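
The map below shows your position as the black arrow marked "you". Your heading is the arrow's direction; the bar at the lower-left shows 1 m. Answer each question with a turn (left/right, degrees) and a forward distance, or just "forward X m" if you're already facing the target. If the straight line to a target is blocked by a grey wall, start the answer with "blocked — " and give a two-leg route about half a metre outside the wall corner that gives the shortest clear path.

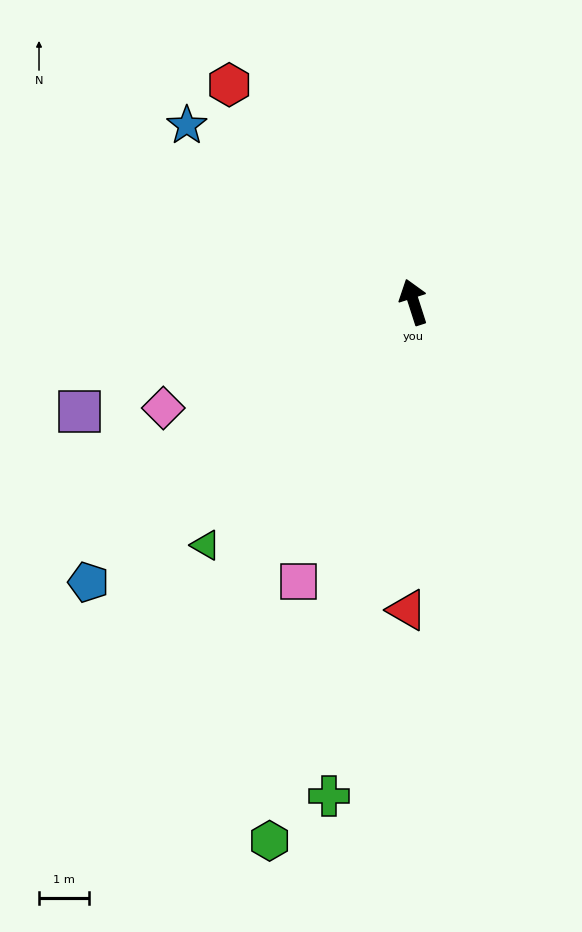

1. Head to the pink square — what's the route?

turn left 140°, forward 6.0 m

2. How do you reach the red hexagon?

turn left 23°, forward 5.7 m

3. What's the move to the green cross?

turn left 152°, forward 10.0 m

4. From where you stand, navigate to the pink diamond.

turn left 95°, forward 5.4 m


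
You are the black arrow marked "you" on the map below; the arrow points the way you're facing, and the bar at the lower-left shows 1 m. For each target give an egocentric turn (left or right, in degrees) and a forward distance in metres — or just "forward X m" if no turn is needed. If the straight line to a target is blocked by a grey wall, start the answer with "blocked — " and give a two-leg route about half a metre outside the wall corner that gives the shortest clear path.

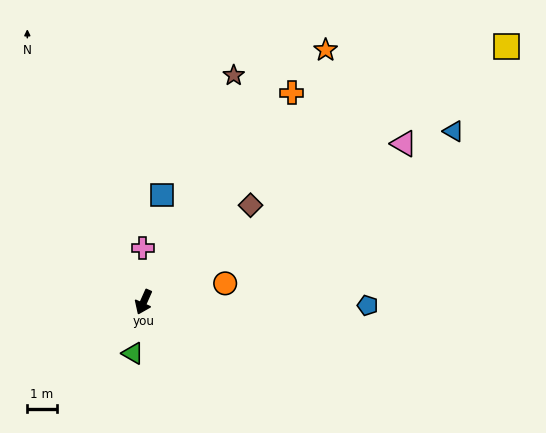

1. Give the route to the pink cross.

turn right 155°, forward 1.8 m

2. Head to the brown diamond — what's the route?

turn left 156°, forward 4.9 m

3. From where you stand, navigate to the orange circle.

turn left 127°, forward 2.8 m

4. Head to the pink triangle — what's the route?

turn left 145°, forward 10.3 m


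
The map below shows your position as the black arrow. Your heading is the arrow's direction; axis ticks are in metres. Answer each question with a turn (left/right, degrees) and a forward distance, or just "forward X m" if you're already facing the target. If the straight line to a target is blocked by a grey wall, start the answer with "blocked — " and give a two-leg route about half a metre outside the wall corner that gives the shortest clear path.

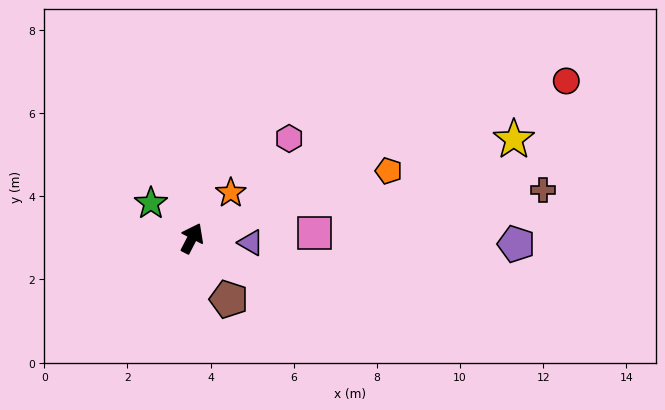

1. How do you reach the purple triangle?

turn right 67°, forward 1.4 m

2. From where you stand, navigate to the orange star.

turn right 13°, forward 1.4 m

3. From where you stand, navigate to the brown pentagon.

turn right 122°, forward 1.7 m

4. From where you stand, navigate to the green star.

turn left 77°, forward 1.3 m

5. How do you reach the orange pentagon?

turn right 44°, forward 5.0 m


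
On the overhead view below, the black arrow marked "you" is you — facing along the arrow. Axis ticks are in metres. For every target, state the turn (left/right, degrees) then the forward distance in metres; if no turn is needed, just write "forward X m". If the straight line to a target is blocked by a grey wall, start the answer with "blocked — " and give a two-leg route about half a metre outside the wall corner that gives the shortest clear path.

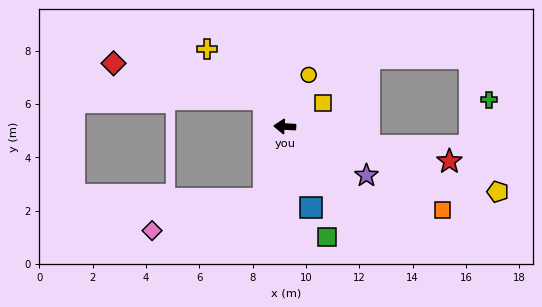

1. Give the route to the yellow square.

turn right 145°, forward 1.7 m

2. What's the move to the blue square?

turn left 111°, forward 3.2 m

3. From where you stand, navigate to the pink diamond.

blocked — turn left 77°, forward 2.8 m, then turn right 58°, forward 4.4 m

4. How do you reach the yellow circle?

turn right 112°, forward 2.1 m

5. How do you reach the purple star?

turn left 152°, forward 3.6 m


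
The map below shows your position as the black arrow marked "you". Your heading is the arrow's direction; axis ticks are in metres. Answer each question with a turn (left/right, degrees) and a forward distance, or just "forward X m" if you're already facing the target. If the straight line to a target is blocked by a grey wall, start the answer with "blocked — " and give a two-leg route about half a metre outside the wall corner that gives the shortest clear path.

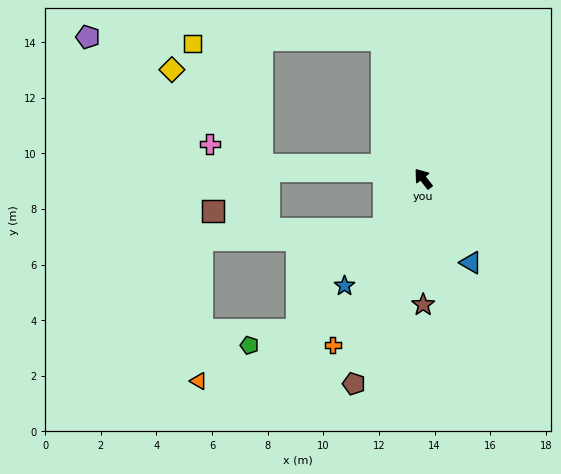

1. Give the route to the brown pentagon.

turn left 123°, forward 7.8 m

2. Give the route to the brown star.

turn left 142°, forward 4.5 m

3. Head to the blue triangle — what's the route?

turn left 172°, forward 3.5 m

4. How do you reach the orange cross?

turn left 113°, forward 6.8 m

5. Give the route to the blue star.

turn left 106°, forward 4.8 m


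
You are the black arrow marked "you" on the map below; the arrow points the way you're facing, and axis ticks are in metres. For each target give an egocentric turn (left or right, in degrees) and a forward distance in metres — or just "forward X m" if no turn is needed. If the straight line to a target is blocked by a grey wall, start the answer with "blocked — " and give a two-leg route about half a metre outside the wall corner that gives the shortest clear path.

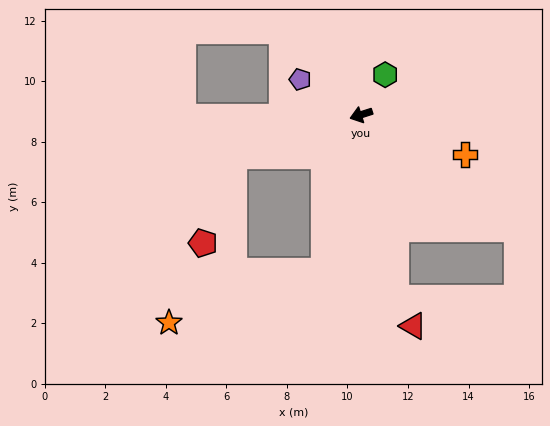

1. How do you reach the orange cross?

turn left 141°, forward 3.7 m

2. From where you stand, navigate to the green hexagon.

turn right 139°, forward 1.5 m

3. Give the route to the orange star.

blocked — turn left 59°, forward 5.3 m, then turn right 58°, forward 5.4 m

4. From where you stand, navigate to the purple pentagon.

turn right 48°, forward 2.3 m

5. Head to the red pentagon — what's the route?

blocked — forward 4.4 m, then turn left 52°, forward 3.1 m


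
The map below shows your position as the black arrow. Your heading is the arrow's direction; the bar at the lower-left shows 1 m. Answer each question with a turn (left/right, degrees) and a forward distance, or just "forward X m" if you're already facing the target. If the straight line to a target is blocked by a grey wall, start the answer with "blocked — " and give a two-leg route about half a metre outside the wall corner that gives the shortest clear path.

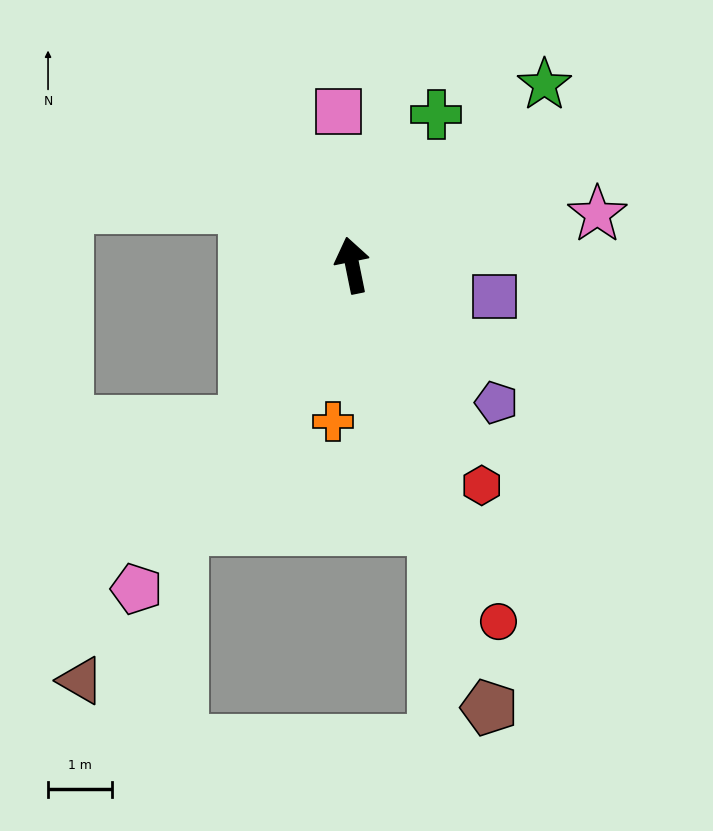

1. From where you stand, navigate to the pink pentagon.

turn left 135°, forward 6.1 m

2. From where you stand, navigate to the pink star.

turn right 90°, forward 3.9 m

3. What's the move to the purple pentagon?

turn right 145°, forward 3.1 m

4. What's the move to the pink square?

turn right 6°, forward 2.4 m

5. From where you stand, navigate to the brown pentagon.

turn right 174°, forward 7.3 m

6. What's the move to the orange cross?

turn left 161°, forward 2.5 m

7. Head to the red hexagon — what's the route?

turn right 161°, forward 4.0 m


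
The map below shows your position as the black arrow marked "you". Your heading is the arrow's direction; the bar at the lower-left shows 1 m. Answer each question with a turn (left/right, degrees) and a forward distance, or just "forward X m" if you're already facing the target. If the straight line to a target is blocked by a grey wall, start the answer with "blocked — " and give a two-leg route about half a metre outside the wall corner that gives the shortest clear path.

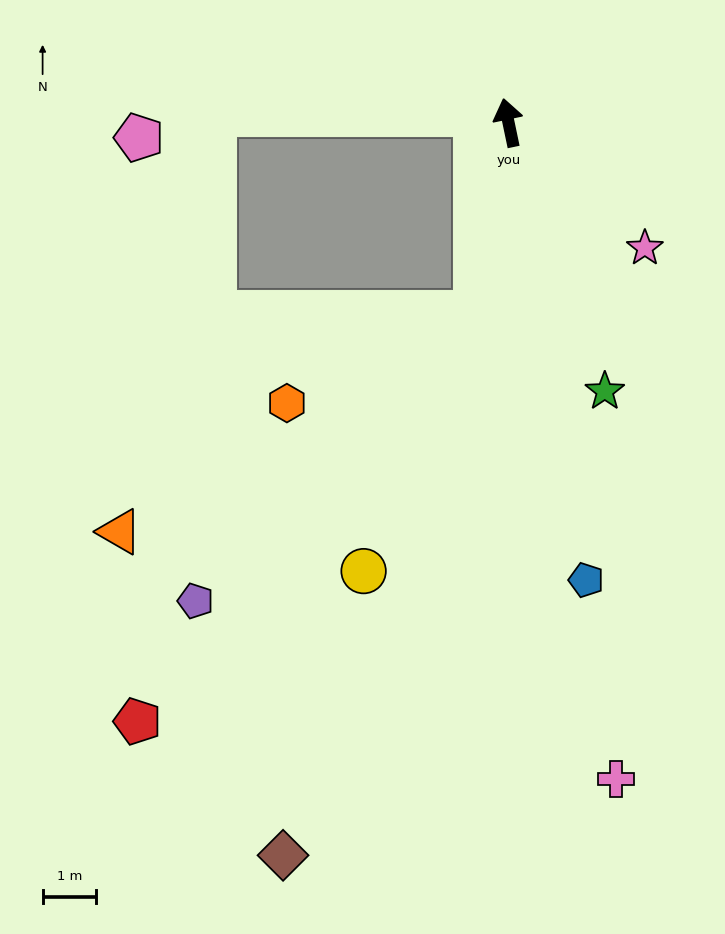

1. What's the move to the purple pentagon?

blocked — turn left 158°, forward 3.6 m, then turn right 34°, forward 7.5 m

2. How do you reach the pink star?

turn right 144°, forward 3.5 m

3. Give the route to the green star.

turn right 172°, forward 5.3 m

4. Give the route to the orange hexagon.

blocked — turn left 158°, forward 3.6 m, then turn right 54°, forward 3.9 m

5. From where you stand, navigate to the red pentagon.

blocked — turn left 158°, forward 3.6 m, then turn right 29°, forward 9.9 m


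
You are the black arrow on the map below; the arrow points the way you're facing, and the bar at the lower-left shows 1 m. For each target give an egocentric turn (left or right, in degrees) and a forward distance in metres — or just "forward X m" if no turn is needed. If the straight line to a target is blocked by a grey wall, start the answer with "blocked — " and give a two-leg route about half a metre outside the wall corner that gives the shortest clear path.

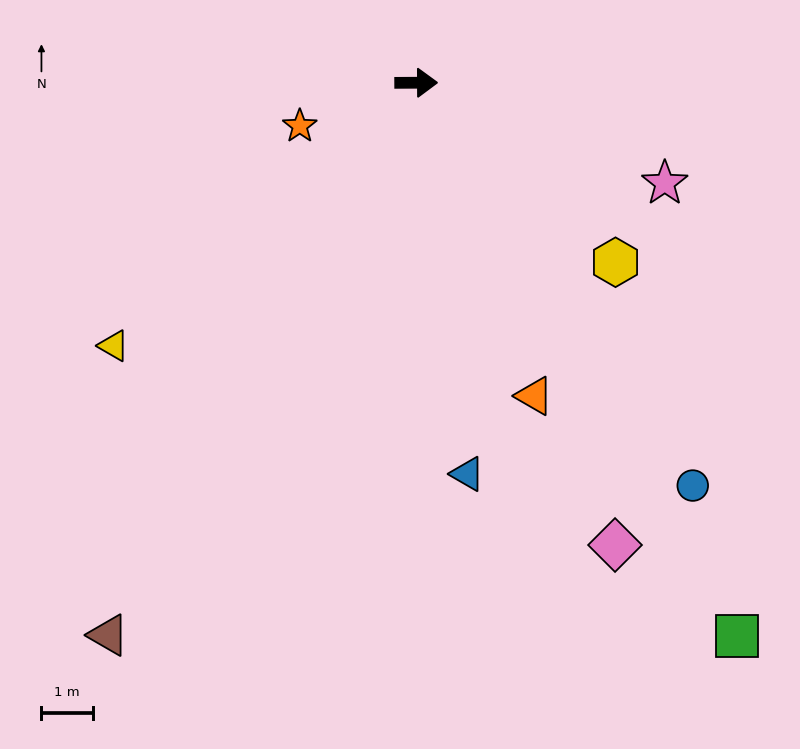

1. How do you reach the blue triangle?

turn right 83°, forward 7.7 m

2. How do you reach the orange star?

turn right 160°, forward 2.4 m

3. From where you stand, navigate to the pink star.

turn right 22°, forward 5.2 m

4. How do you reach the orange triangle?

turn right 70°, forward 6.5 m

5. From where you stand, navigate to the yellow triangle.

turn right 139°, forward 7.8 m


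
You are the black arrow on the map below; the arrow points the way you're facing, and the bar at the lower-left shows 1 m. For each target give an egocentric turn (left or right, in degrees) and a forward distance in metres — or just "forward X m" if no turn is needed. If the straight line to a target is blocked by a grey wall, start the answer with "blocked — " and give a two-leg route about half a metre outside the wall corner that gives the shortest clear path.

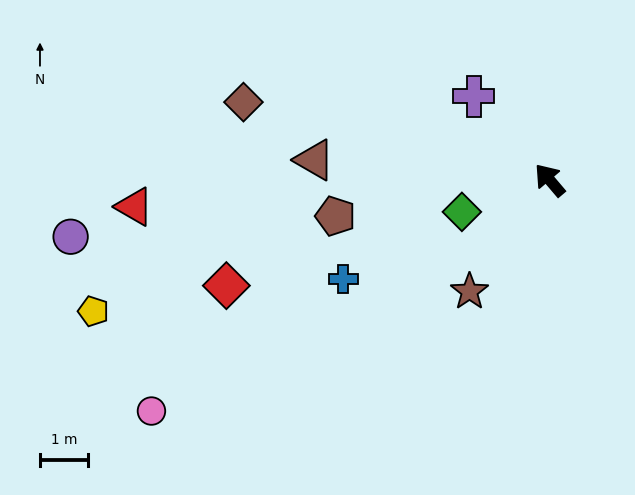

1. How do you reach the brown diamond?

turn left 35°, forward 6.5 m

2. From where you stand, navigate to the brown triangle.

turn left 45°, forward 4.9 m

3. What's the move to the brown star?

turn left 104°, forward 2.8 m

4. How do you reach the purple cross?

forward 2.3 m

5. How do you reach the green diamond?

turn left 70°, forward 1.9 m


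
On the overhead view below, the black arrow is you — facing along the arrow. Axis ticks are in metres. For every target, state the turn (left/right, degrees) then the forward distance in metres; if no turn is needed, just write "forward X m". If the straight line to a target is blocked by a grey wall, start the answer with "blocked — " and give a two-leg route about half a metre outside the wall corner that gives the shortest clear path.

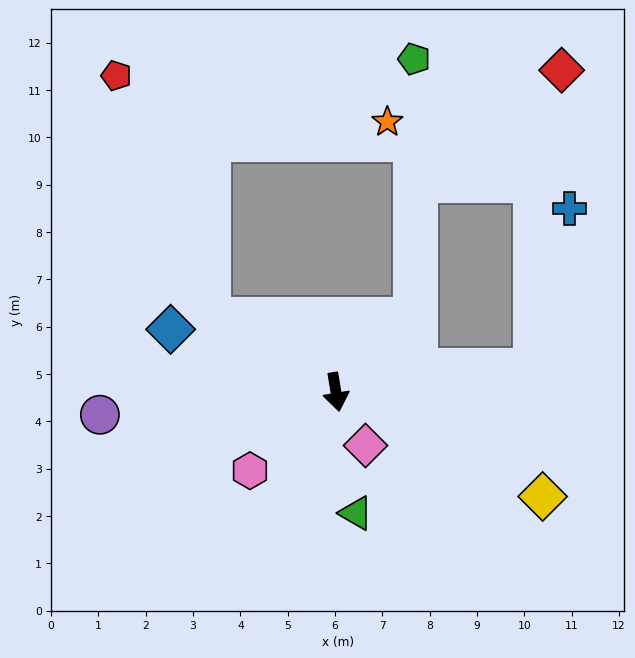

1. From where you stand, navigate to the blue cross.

blocked — turn left 88°, forward 4.2 m, then turn left 70°, forward 3.5 m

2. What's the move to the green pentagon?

blocked — turn left 125°, forward 2.3 m, then turn left 45°, forward 5.5 m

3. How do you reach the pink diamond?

turn left 20°, forward 1.3 m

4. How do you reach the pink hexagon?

turn right 57°, forward 2.5 m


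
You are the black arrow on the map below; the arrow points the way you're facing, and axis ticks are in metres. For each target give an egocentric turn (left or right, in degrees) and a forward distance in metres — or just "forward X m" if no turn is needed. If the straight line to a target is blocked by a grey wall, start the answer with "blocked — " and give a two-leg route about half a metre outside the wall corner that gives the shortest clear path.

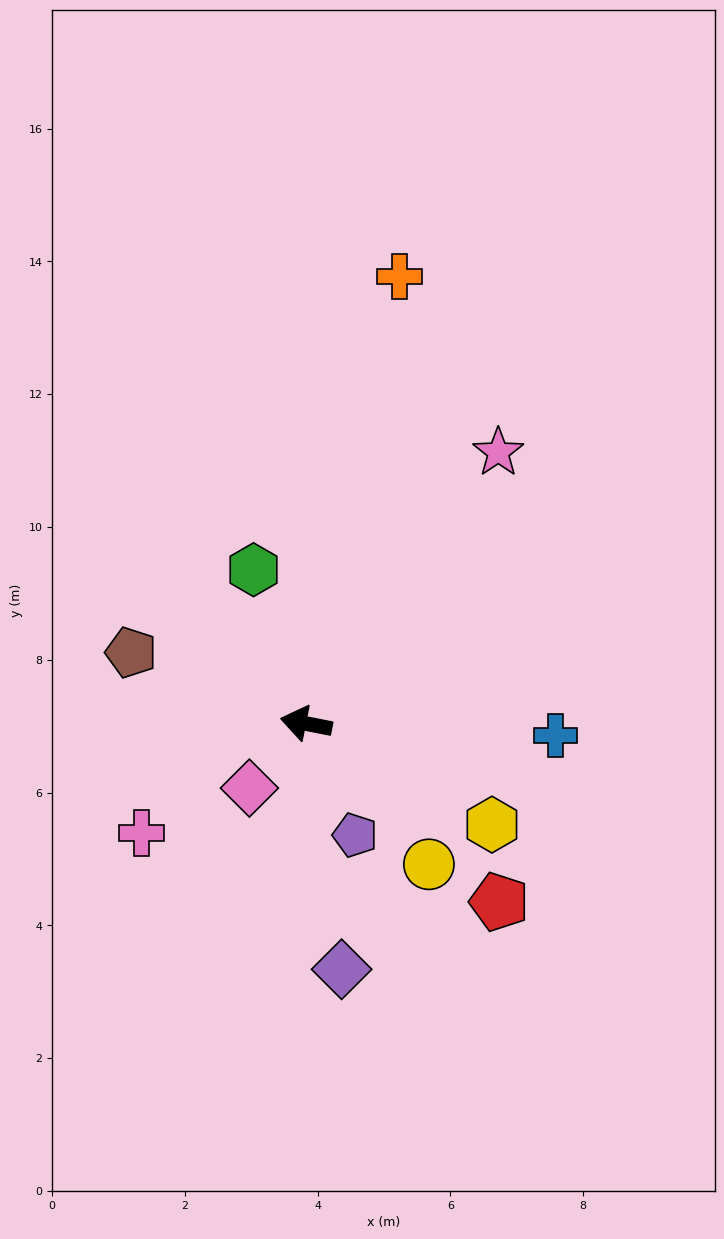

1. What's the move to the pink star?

turn right 114°, forward 5.0 m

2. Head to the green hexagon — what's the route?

turn right 60°, forward 2.4 m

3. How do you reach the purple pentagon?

turn left 125°, forward 1.8 m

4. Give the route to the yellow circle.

turn left 142°, forward 2.8 m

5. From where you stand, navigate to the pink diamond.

turn left 60°, forward 1.3 m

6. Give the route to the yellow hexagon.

turn left 163°, forward 3.2 m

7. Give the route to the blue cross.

turn right 171°, forward 3.8 m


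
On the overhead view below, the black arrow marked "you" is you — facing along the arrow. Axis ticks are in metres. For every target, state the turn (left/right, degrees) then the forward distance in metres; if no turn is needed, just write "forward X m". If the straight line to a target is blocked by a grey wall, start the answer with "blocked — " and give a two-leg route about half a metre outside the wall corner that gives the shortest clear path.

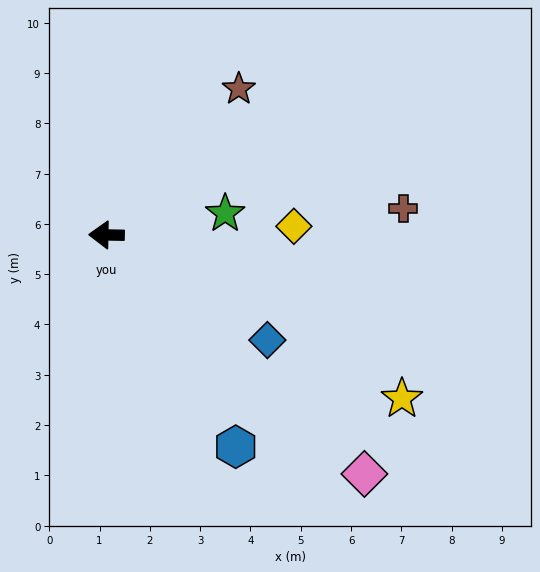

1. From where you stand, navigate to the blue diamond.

turn left 148°, forward 3.8 m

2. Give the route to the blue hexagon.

turn left 122°, forward 4.9 m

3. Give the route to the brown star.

turn right 131°, forward 3.9 m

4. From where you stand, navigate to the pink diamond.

turn left 138°, forward 7.0 m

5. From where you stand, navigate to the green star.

turn right 169°, forward 2.4 m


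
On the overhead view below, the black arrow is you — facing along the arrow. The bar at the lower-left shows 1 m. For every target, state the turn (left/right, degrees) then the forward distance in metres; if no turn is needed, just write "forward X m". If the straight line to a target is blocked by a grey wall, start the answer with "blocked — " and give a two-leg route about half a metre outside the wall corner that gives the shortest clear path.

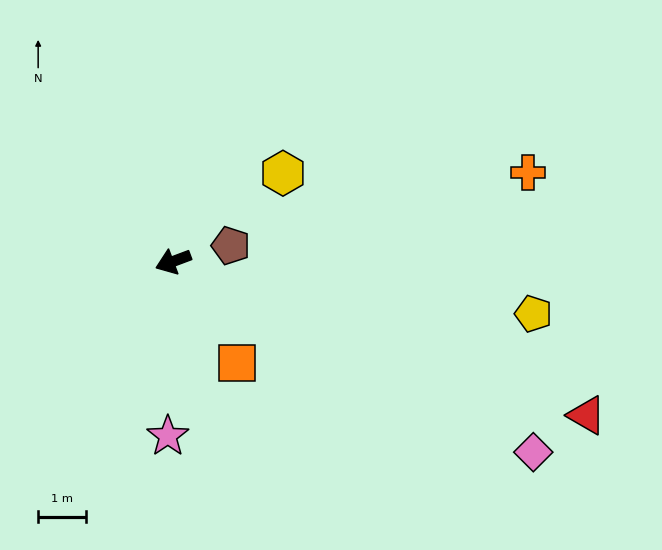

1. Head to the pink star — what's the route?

turn left 68°, forward 3.6 m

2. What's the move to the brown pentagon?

turn left 175°, forward 1.2 m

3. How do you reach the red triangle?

turn left 139°, forward 9.1 m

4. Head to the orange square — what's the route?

turn left 102°, forward 2.5 m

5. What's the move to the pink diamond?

turn left 132°, forward 8.4 m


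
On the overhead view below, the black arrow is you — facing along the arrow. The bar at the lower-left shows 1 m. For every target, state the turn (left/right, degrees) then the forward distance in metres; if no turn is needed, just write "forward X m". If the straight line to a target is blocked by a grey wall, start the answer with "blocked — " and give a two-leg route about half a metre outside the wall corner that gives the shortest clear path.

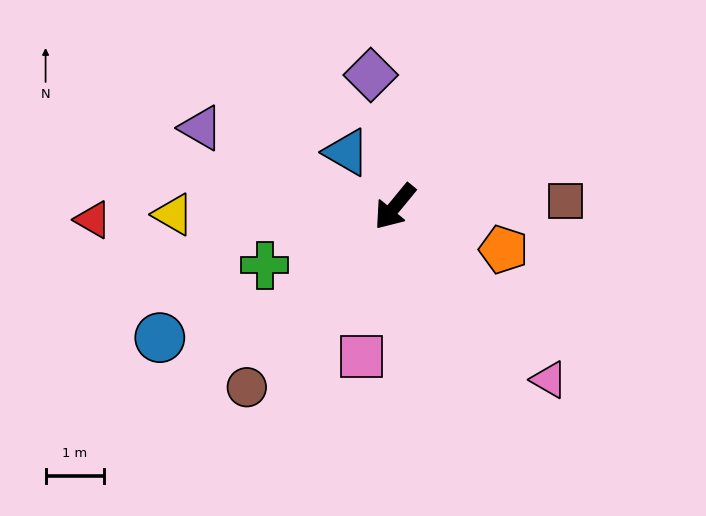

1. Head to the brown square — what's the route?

turn left 131°, forward 2.9 m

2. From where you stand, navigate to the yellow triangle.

turn right 49°, forward 3.8 m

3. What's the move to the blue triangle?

turn right 99°, forward 1.2 m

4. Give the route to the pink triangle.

turn left 81°, forward 4.0 m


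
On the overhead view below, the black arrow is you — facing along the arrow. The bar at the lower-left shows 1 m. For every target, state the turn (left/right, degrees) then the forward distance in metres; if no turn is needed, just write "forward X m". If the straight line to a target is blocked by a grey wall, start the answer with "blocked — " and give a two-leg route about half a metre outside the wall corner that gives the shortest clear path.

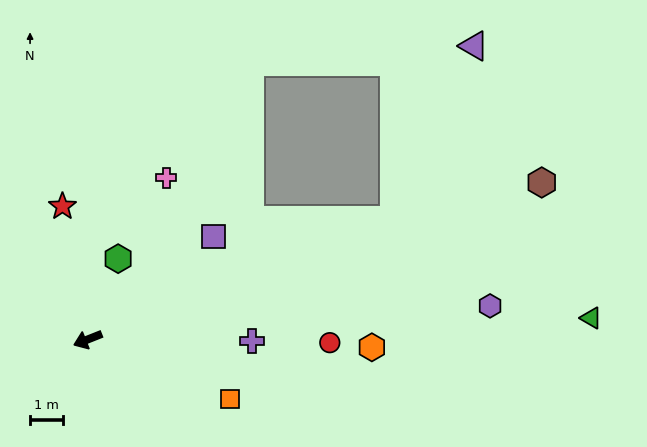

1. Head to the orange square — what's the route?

turn left 136°, forward 4.7 m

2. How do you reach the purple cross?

turn left 158°, forward 5.0 m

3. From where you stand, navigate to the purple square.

turn right 162°, forward 4.9 m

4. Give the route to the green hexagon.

turn right 132°, forward 2.6 m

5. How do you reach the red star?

turn right 101°, forward 4.1 m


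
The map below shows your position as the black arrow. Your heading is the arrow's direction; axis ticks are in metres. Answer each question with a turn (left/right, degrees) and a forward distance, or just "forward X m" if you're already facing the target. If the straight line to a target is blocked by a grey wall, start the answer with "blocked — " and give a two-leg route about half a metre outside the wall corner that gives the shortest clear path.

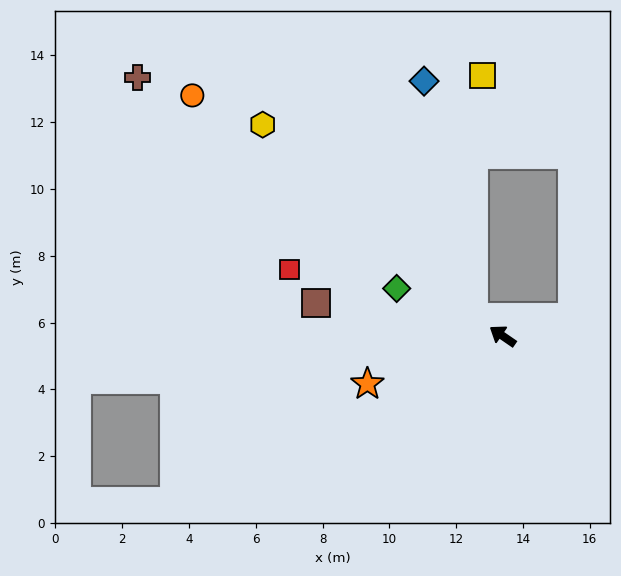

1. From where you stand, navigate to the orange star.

turn left 54°, forward 4.3 m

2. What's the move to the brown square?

turn left 24°, forward 5.7 m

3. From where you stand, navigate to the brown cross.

forward 13.4 m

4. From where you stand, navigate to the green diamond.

turn left 10°, forward 3.5 m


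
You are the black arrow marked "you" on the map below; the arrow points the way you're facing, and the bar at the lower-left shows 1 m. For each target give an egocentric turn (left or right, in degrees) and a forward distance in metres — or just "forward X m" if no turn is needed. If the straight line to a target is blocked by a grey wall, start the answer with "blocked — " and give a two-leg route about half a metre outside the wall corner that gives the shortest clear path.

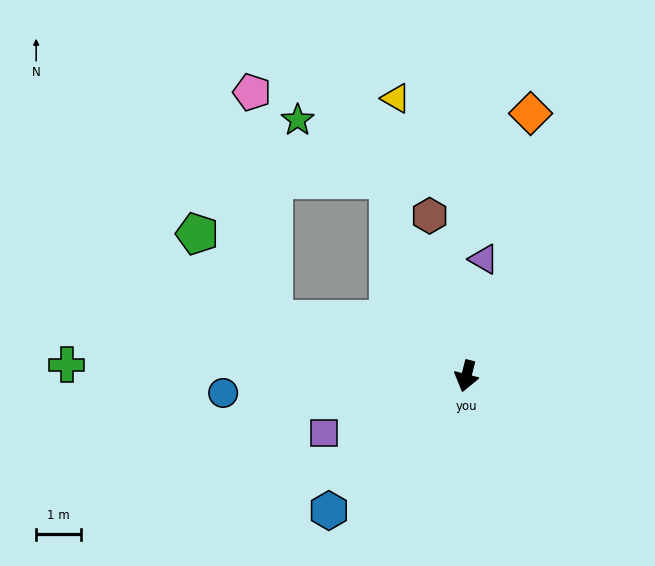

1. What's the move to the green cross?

turn right 77°, forward 9.0 m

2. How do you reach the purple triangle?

turn right 174°, forward 2.6 m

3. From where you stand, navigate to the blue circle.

turn right 72°, forward 5.5 m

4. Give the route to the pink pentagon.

blocked — turn right 92°, forward 4.5 m, then turn right 68°, forward 5.1 m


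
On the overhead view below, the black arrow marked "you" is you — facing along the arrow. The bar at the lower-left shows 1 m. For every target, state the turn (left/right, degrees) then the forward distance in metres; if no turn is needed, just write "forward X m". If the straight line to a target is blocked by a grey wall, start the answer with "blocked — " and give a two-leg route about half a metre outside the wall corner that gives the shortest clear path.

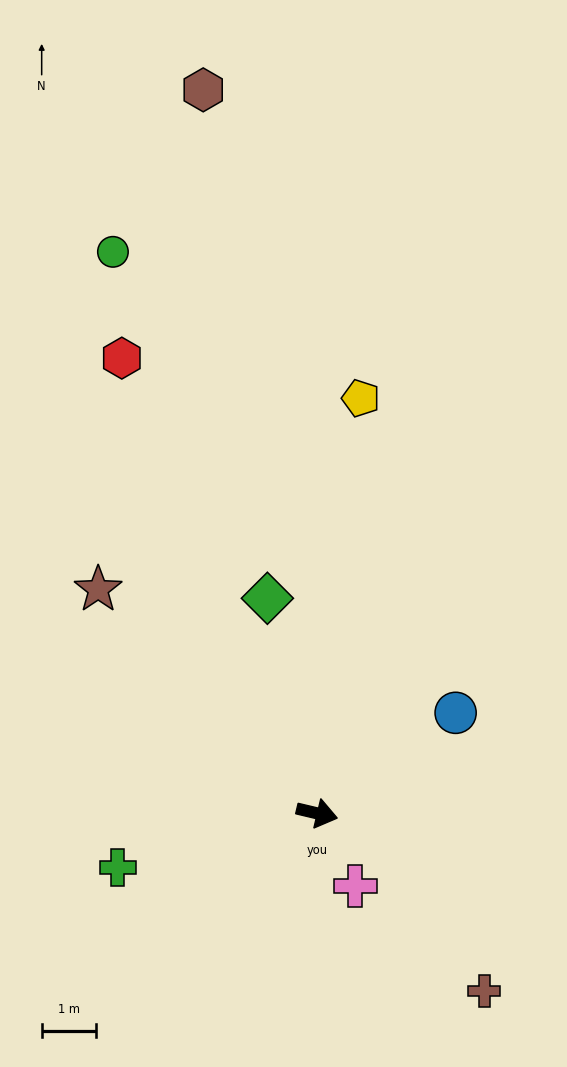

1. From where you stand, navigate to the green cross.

turn right 151°, forward 3.8 m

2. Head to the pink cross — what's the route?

turn right 49°, forward 1.5 m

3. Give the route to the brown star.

turn left 148°, forward 5.8 m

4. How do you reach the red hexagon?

turn left 127°, forward 9.2 m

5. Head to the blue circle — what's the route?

turn left 49°, forward 3.2 m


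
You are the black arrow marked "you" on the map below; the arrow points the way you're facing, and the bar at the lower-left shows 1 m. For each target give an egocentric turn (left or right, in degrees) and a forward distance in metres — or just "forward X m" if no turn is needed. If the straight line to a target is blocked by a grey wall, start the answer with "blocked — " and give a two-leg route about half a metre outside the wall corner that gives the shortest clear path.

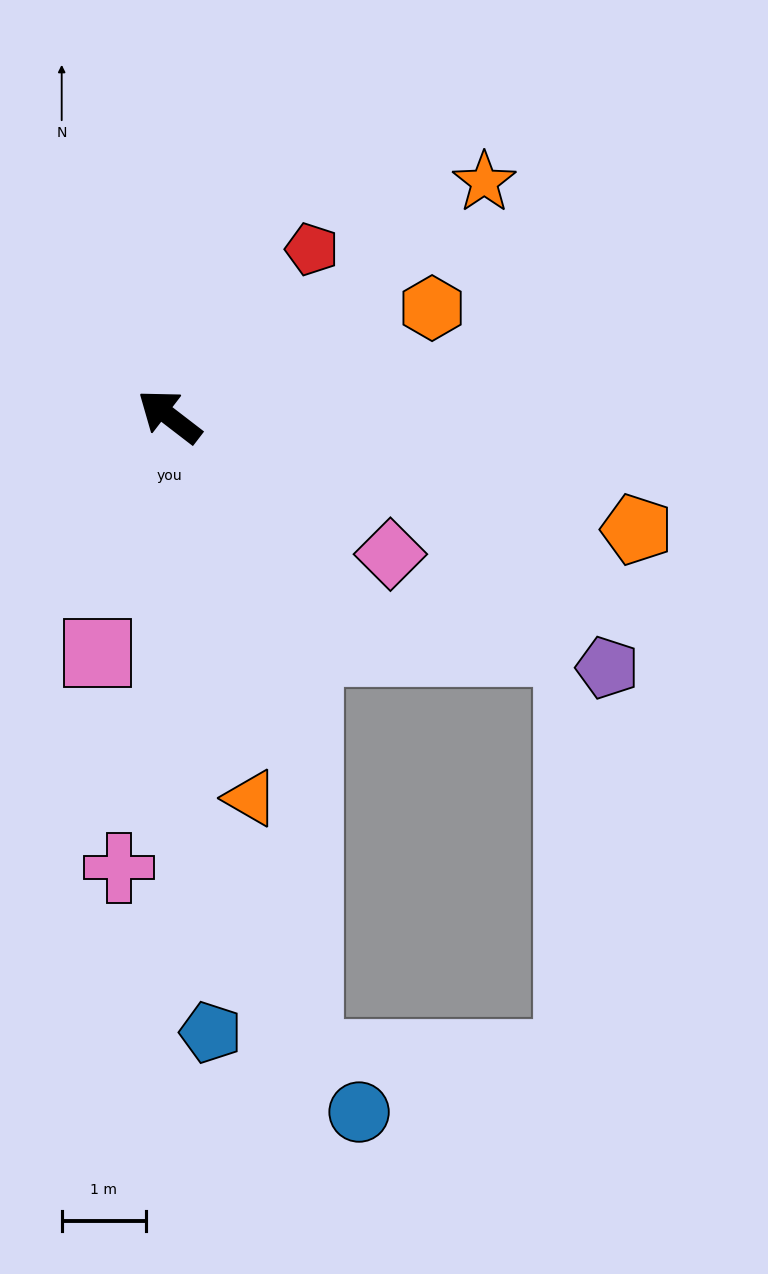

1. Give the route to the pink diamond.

turn right 174°, forward 3.1 m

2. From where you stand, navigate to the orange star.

turn right 106°, forward 4.7 m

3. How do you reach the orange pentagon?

turn right 156°, forward 5.7 m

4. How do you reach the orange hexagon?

turn right 120°, forward 3.4 m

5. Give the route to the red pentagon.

turn right 93°, forward 2.6 m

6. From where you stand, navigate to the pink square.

turn left 111°, forward 2.9 m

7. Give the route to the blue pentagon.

turn left 131°, forward 7.3 m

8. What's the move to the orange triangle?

turn left 140°, forward 4.6 m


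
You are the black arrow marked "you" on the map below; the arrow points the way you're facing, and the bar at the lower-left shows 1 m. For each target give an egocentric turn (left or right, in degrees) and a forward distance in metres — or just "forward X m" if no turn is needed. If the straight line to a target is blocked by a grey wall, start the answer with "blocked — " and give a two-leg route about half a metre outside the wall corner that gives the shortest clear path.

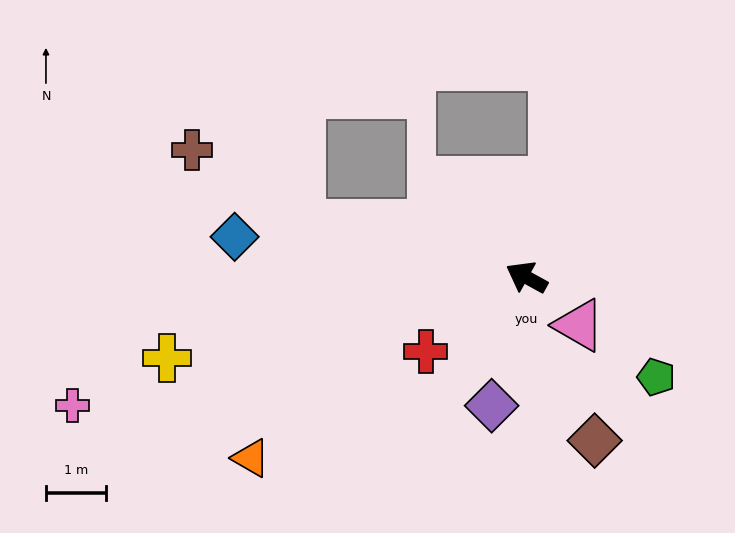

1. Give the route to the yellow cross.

turn left 42°, forward 6.2 m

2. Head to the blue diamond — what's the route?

turn left 21°, forward 4.9 m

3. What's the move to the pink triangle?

turn left 166°, forward 1.2 m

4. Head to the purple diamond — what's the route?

turn left 104°, forward 2.2 m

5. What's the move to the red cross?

turn left 65°, forward 2.1 m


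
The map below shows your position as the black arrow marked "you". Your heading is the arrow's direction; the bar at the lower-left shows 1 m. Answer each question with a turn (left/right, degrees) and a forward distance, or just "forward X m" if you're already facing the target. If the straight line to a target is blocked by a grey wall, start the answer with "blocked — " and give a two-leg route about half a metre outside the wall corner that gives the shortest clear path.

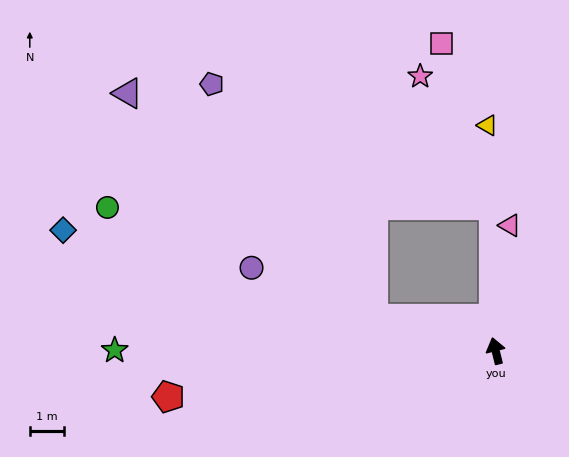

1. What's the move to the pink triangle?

turn right 20°, forward 3.7 m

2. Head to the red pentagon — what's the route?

turn left 84°, forward 9.6 m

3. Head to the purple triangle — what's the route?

blocked — turn left 61°, forward 3.7 m, then turn right 27°, forward 9.6 m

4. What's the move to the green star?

turn left 76°, forward 11.0 m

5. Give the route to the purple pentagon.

blocked — turn left 61°, forward 3.7 m, then turn right 40°, forward 8.2 m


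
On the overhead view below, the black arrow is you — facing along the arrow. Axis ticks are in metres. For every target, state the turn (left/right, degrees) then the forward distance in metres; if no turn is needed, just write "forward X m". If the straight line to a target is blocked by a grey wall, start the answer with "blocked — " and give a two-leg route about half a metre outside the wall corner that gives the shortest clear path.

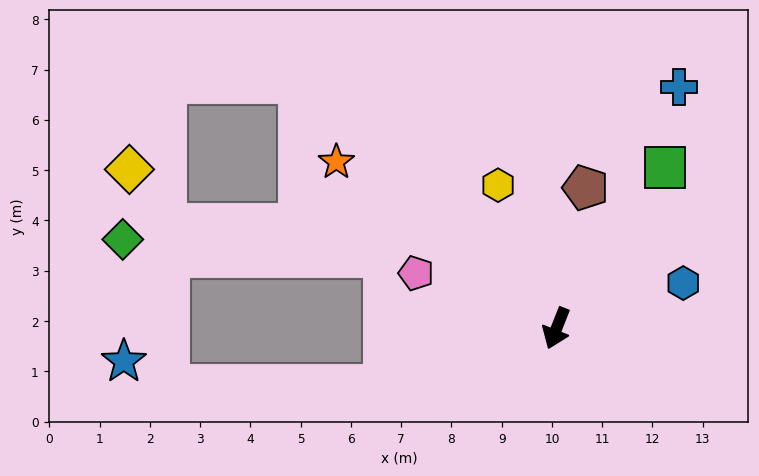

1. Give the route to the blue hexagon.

turn left 131°, forward 2.7 m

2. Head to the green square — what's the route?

turn left 168°, forward 3.9 m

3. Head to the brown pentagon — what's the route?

turn right 170°, forward 2.9 m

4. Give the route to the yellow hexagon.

turn right 136°, forward 3.1 m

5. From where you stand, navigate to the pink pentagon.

turn right 90°, forward 3.0 m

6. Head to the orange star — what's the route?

turn right 105°, forward 5.5 m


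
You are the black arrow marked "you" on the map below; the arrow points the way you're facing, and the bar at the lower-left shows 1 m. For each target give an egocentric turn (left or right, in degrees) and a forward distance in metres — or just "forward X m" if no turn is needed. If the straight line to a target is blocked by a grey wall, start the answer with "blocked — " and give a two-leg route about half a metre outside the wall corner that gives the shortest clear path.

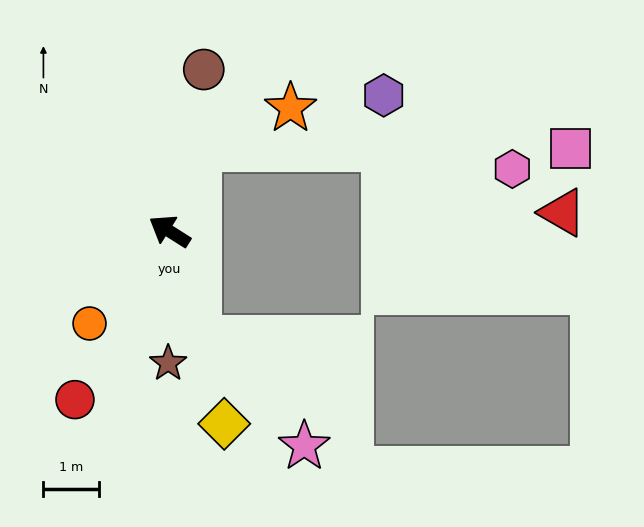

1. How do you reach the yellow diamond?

turn left 138°, forward 3.6 m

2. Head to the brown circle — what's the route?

turn right 70°, forward 3.0 m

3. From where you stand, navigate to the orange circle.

turn left 81°, forward 2.2 m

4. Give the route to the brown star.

turn left 122°, forward 2.4 m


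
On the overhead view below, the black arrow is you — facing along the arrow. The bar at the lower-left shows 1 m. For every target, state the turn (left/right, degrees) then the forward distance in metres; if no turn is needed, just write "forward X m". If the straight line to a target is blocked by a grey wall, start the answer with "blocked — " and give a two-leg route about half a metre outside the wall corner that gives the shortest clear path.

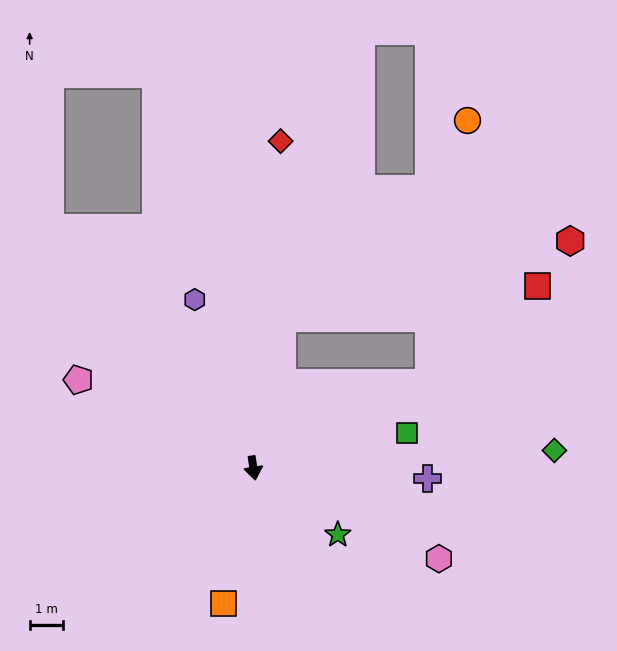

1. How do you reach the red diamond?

turn left 166°, forward 9.8 m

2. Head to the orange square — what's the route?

turn right 21°, forward 4.1 m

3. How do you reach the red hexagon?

blocked — turn left 160°, forward 4.6 m, then turn right 64°, forward 8.9 m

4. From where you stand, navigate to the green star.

turn left 43°, forward 3.2 m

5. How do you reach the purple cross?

turn left 78°, forward 5.2 m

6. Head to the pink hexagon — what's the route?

turn left 55°, forward 6.2 m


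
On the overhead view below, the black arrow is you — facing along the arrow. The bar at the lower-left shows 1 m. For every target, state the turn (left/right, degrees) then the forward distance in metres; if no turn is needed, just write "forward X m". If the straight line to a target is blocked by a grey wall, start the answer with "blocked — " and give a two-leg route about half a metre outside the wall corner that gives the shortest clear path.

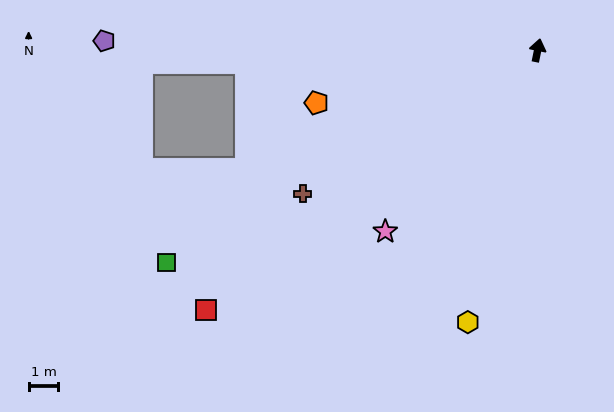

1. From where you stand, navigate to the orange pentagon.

turn left 115°, forward 7.6 m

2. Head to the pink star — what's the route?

turn left 151°, forward 8.0 m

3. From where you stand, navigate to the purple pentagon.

turn left 100°, forward 14.6 m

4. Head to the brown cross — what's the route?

turn left 133°, forward 9.2 m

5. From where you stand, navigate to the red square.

turn left 140°, forward 14.1 m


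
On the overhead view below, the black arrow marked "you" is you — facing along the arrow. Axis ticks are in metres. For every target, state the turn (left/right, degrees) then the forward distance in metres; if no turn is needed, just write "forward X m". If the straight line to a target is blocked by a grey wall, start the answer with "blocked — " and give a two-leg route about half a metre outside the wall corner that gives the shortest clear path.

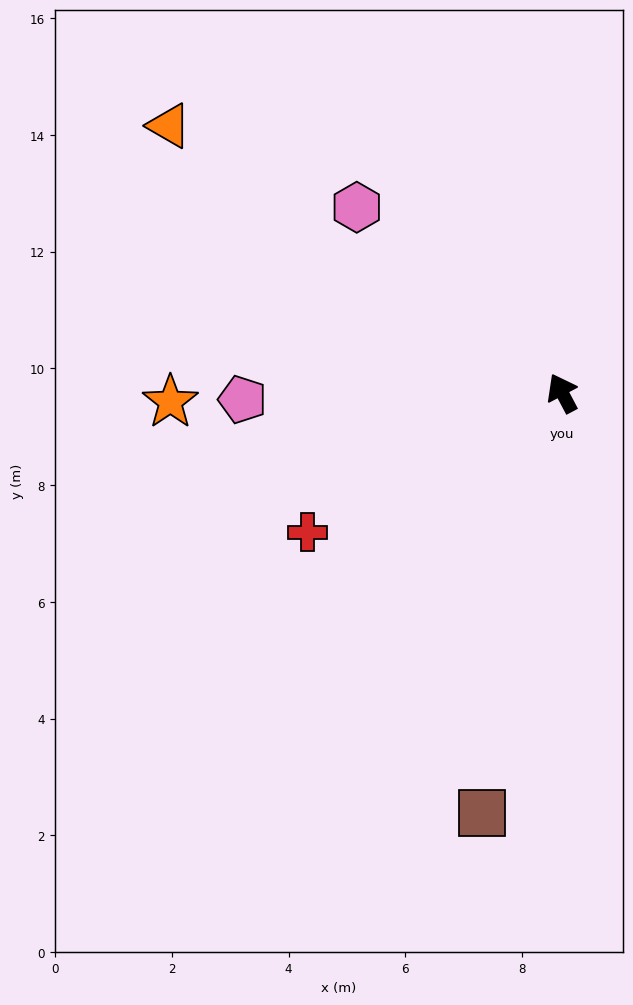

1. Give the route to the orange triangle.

turn left 28°, forward 8.1 m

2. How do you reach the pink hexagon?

turn left 20°, forward 4.7 m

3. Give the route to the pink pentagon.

turn left 63°, forward 5.5 m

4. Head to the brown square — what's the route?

turn left 141°, forward 7.3 m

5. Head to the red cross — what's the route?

turn left 91°, forward 5.0 m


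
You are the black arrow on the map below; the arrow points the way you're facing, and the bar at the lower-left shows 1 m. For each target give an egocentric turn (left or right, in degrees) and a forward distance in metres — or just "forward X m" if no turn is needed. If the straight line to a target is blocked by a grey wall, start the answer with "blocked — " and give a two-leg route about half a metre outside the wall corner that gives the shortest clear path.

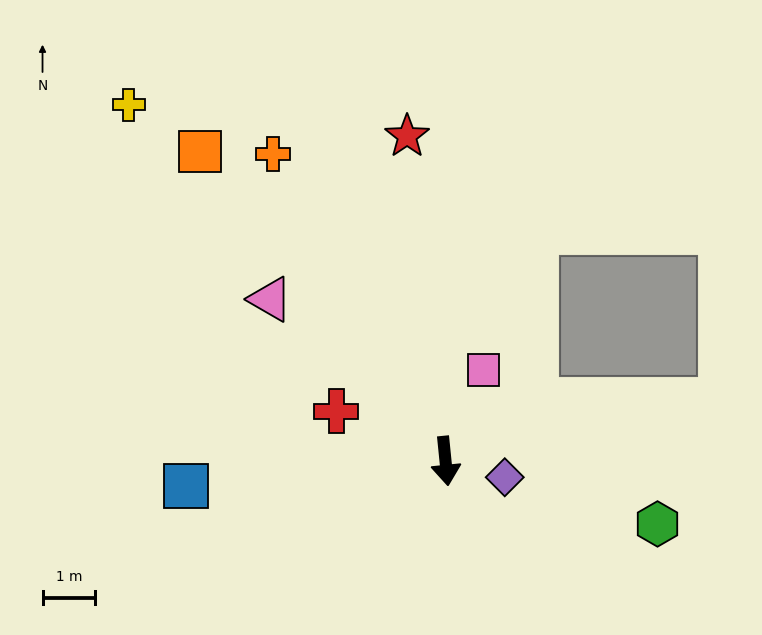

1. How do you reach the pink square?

turn left 152°, forward 1.9 m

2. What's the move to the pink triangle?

turn right 138°, forward 4.5 m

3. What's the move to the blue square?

turn right 90°, forward 4.9 m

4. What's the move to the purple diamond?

turn left 69°, forward 1.2 m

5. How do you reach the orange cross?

turn right 156°, forward 6.7 m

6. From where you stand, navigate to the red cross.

turn right 120°, forward 2.3 m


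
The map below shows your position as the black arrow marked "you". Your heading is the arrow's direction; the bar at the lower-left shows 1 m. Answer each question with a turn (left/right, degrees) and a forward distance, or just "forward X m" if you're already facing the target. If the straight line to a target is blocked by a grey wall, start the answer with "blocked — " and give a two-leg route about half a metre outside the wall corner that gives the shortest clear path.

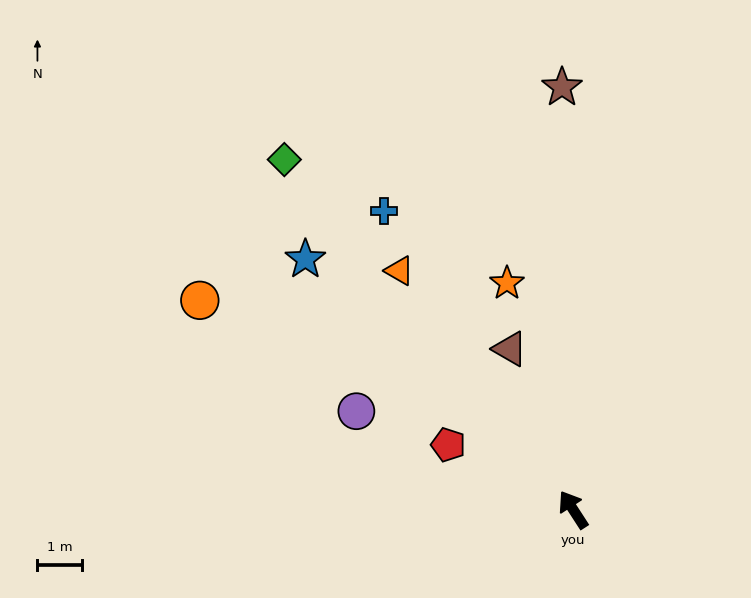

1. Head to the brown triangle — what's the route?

turn right 11°, forward 3.9 m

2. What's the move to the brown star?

turn right 31°, forward 9.5 m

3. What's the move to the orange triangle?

turn left 3°, forward 6.6 m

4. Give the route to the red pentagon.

turn left 30°, forward 3.1 m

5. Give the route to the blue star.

turn left 14°, forward 8.2 m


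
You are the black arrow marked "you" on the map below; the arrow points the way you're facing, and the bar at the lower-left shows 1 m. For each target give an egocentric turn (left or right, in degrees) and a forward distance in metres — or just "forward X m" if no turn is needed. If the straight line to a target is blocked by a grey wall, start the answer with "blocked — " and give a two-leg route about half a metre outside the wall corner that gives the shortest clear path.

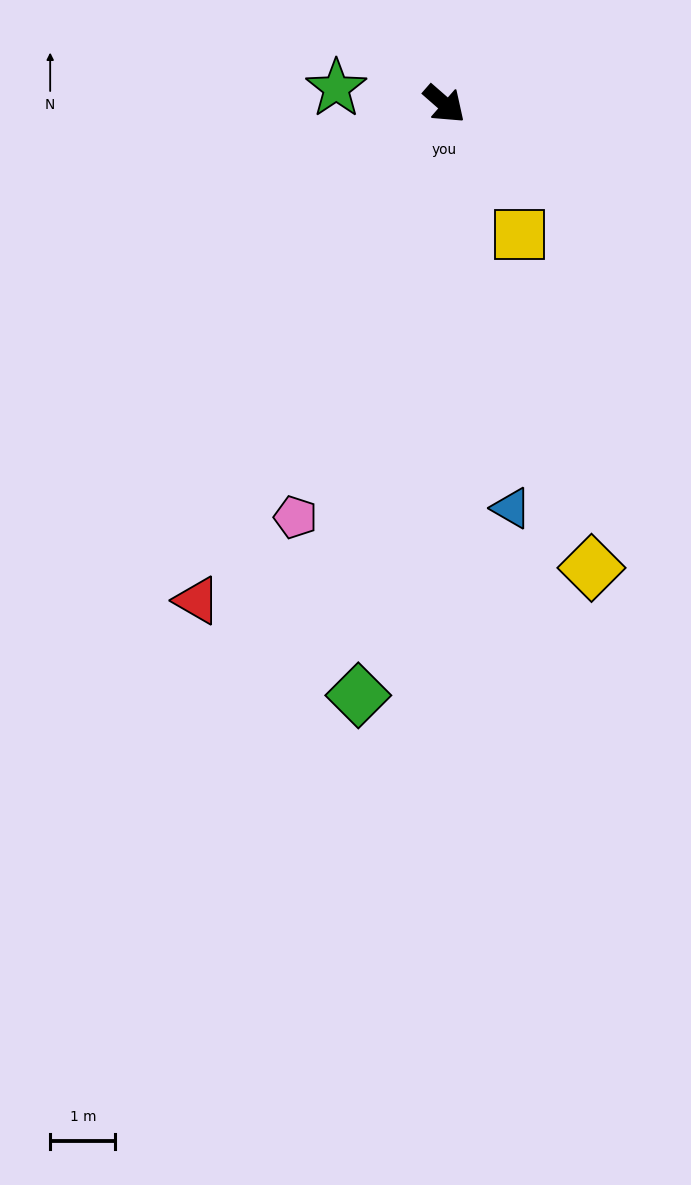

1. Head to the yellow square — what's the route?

turn right 19°, forward 2.3 m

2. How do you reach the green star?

turn right 147°, forward 1.7 m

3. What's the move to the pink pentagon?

turn right 69°, forward 6.7 m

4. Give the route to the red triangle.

turn right 75°, forward 8.5 m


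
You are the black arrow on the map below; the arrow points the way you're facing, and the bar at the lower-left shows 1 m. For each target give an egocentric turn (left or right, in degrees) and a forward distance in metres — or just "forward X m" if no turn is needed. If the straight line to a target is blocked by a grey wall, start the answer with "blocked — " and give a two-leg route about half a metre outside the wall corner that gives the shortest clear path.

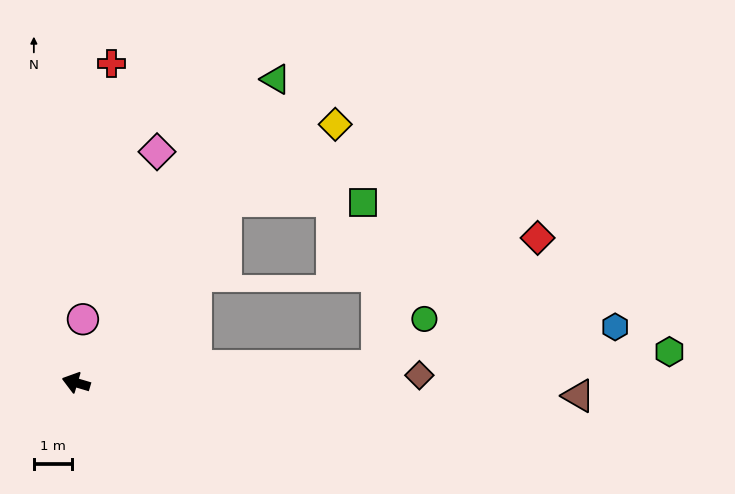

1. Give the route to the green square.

blocked — turn right 113°, forward 6.1 m, then turn right 51°, forward 3.6 m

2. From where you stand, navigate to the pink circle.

turn right 80°, forward 1.7 m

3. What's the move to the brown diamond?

turn right 162°, forward 8.9 m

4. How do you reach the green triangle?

turn right 107°, forward 9.4 m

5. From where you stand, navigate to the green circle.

blocked — turn right 160°, forward 7.8 m, then turn left 42°, forward 1.7 m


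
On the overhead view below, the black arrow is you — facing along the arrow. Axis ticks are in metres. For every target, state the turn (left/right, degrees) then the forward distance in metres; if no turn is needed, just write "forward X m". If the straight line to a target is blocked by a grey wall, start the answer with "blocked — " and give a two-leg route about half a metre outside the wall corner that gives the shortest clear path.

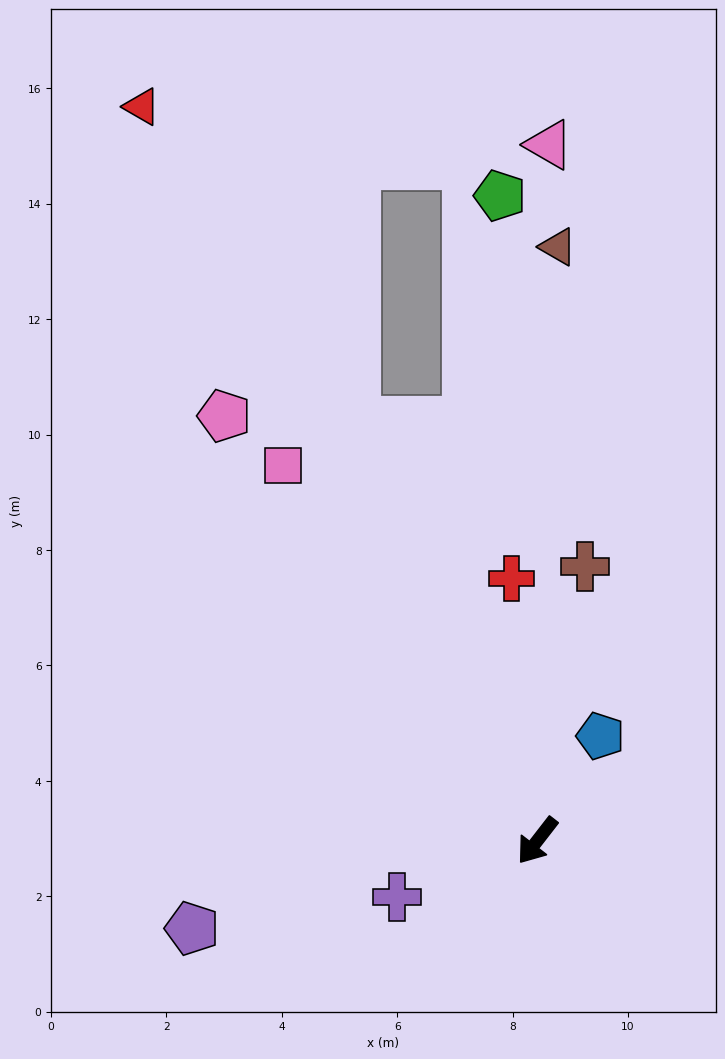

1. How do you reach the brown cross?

turn right 152°, forward 4.8 m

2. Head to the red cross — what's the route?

turn right 137°, forward 4.6 m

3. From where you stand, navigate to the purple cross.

turn right 30°, forward 2.6 m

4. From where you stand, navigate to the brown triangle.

turn right 144°, forward 10.3 m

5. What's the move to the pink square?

turn right 108°, forward 7.9 m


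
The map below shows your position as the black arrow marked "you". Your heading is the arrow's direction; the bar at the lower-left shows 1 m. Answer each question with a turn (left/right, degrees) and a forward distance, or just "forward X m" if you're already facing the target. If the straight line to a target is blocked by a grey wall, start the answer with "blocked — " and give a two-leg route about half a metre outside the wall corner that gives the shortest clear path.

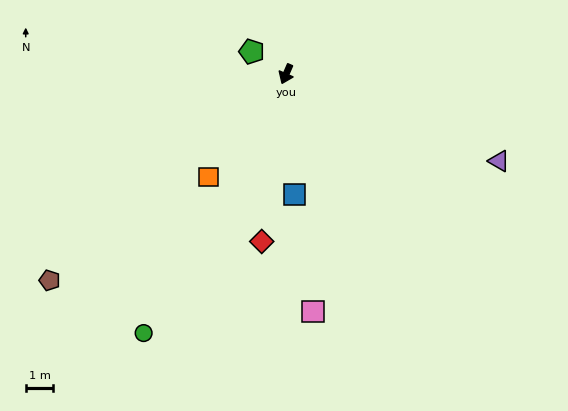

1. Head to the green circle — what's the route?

turn right 5°, forward 10.7 m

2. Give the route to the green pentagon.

turn right 100°, forward 1.5 m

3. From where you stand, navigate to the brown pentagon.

turn right 25°, forward 11.4 m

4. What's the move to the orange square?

turn right 14°, forward 4.7 m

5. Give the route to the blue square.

turn left 27°, forward 4.4 m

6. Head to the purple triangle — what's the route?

turn left 91°, forward 8.3 m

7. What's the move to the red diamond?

turn left 15°, forward 6.1 m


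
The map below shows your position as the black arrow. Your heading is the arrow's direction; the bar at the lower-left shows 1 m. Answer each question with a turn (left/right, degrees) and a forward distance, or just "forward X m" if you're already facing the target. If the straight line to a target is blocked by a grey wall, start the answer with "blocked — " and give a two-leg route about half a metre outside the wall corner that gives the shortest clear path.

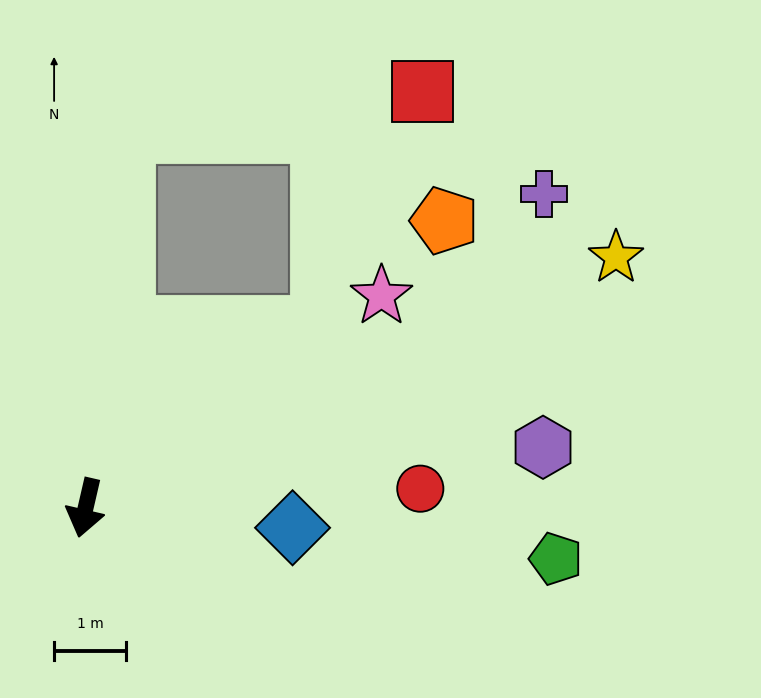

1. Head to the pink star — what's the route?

turn left 139°, forward 5.1 m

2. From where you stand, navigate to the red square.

blocked — turn right 173°, forward 5.3 m, then turn right 76°, forward 4.2 m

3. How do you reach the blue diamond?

turn left 98°, forward 2.9 m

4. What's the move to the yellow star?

turn left 128°, forward 8.2 m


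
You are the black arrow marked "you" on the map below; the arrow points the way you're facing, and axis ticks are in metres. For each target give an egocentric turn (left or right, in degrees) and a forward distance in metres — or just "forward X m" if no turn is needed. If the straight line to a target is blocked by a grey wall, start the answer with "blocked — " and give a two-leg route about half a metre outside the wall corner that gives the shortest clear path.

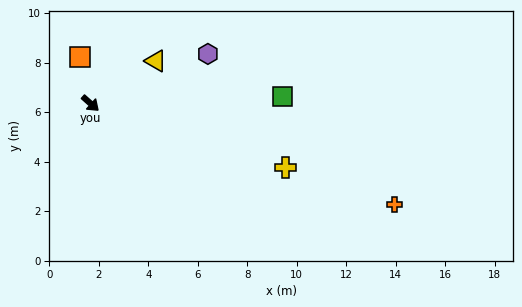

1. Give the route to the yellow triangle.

turn left 75°, forward 3.1 m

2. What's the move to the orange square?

turn left 145°, forward 1.9 m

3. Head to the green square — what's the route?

turn left 44°, forward 7.8 m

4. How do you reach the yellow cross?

turn left 24°, forward 8.3 m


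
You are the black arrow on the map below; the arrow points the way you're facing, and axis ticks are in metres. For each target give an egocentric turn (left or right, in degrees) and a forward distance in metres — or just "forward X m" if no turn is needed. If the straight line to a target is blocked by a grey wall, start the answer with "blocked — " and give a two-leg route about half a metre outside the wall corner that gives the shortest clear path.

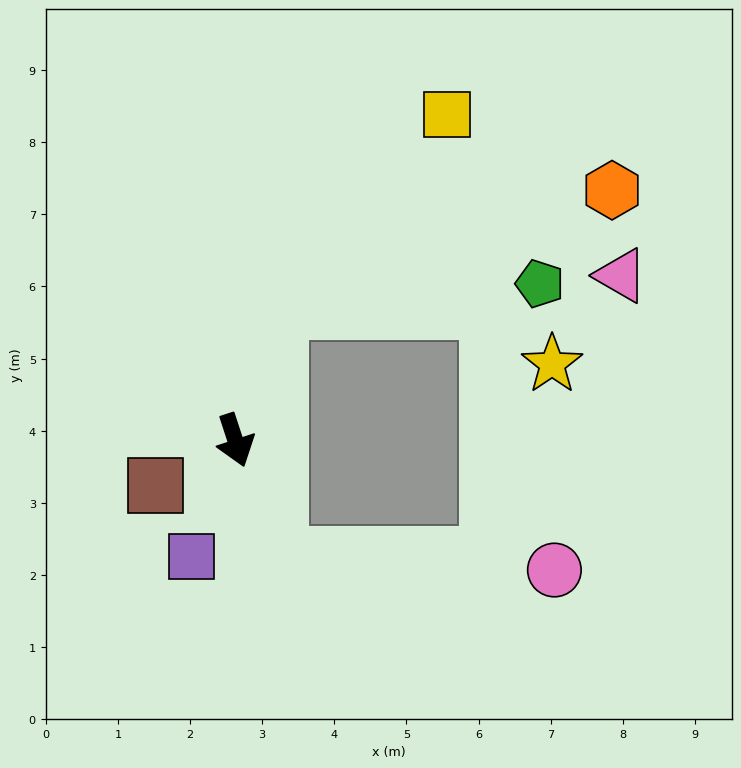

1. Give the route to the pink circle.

blocked — forward 1.7 m, then turn left 69°, forward 3.8 m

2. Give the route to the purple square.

turn right 39°, forward 1.7 m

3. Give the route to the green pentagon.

blocked — turn left 144°, forward 1.9 m, then turn right 67°, forward 3.7 m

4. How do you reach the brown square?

turn right 79°, forward 1.3 m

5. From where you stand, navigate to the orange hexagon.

blocked — turn left 144°, forward 1.9 m, then turn right 53°, forward 4.9 m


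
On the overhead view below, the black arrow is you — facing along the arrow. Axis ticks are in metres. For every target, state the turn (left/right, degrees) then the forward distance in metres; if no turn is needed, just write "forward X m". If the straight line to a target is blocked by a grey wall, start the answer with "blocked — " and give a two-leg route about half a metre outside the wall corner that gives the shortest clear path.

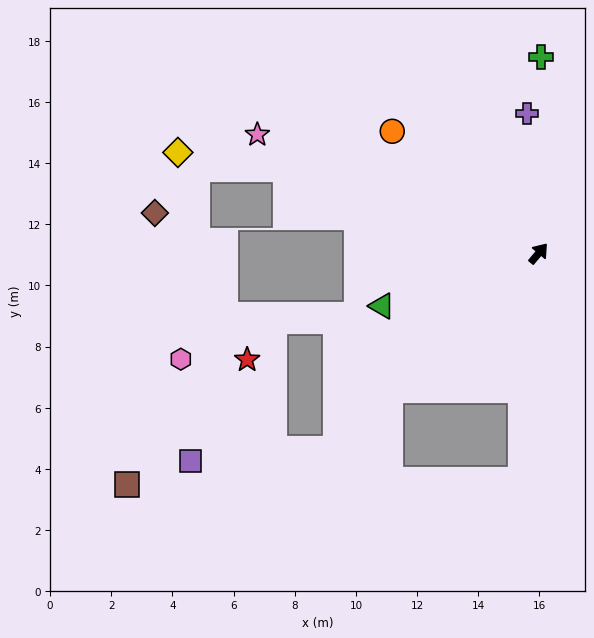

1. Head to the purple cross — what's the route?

turn left 45°, forward 4.6 m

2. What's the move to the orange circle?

turn left 90°, forward 6.2 m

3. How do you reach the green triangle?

turn left 149°, forward 5.4 m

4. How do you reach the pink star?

turn left 107°, forward 10.0 m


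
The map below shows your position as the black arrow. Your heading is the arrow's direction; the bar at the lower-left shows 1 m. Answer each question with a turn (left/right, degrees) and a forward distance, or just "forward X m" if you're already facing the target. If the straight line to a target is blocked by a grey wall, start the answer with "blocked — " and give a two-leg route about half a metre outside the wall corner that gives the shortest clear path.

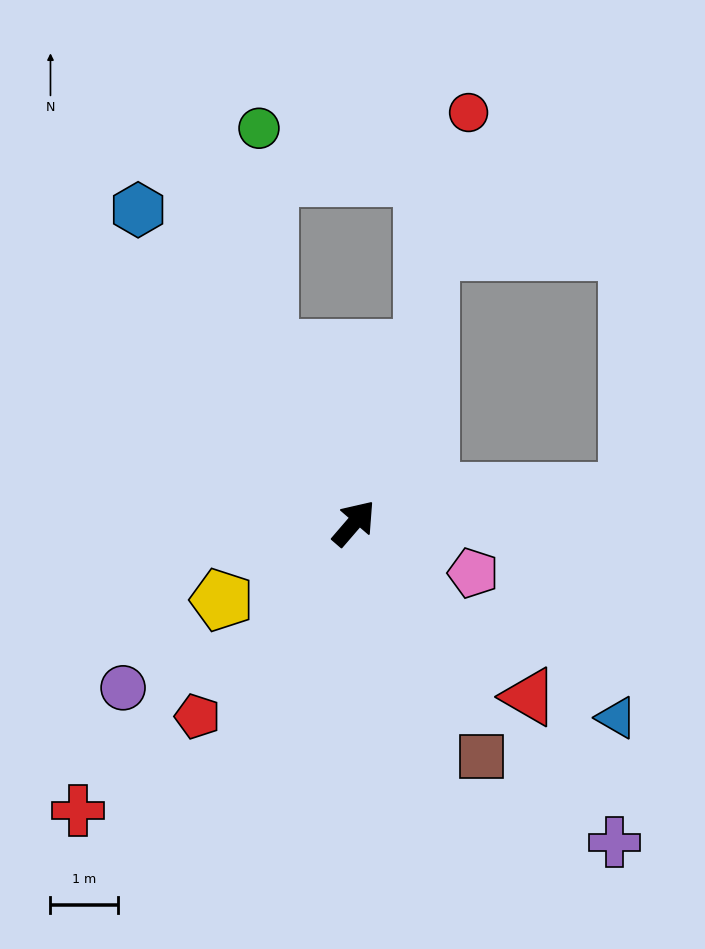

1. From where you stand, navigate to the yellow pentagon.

turn left 161°, forward 2.3 m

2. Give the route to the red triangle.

turn right 94°, forward 3.7 m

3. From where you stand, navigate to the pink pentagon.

turn right 72°, forward 1.9 m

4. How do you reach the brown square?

turn right 111°, forward 4.0 m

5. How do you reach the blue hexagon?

turn left 75°, forward 5.7 m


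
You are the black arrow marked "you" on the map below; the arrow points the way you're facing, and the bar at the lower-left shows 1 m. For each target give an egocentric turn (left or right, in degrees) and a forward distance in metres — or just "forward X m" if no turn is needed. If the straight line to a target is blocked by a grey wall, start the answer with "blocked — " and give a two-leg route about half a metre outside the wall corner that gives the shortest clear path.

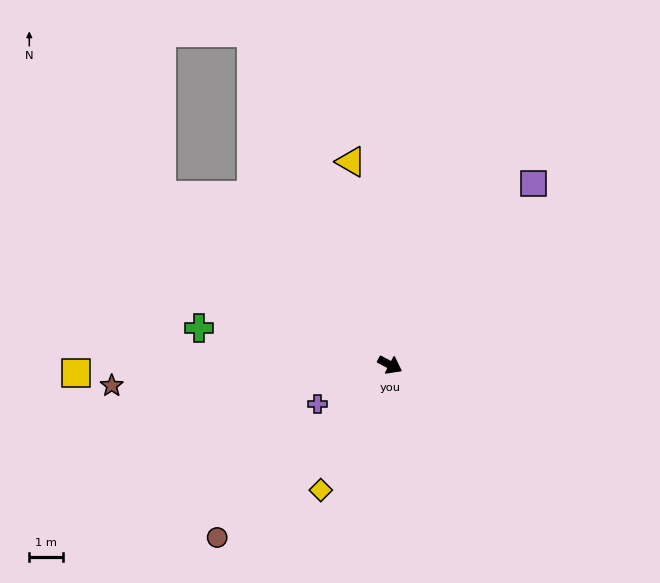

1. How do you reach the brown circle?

turn right 107°, forward 7.3 m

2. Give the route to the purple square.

turn left 79°, forward 6.9 m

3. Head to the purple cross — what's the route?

turn right 124°, forward 2.5 m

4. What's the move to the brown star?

turn right 148°, forward 8.3 m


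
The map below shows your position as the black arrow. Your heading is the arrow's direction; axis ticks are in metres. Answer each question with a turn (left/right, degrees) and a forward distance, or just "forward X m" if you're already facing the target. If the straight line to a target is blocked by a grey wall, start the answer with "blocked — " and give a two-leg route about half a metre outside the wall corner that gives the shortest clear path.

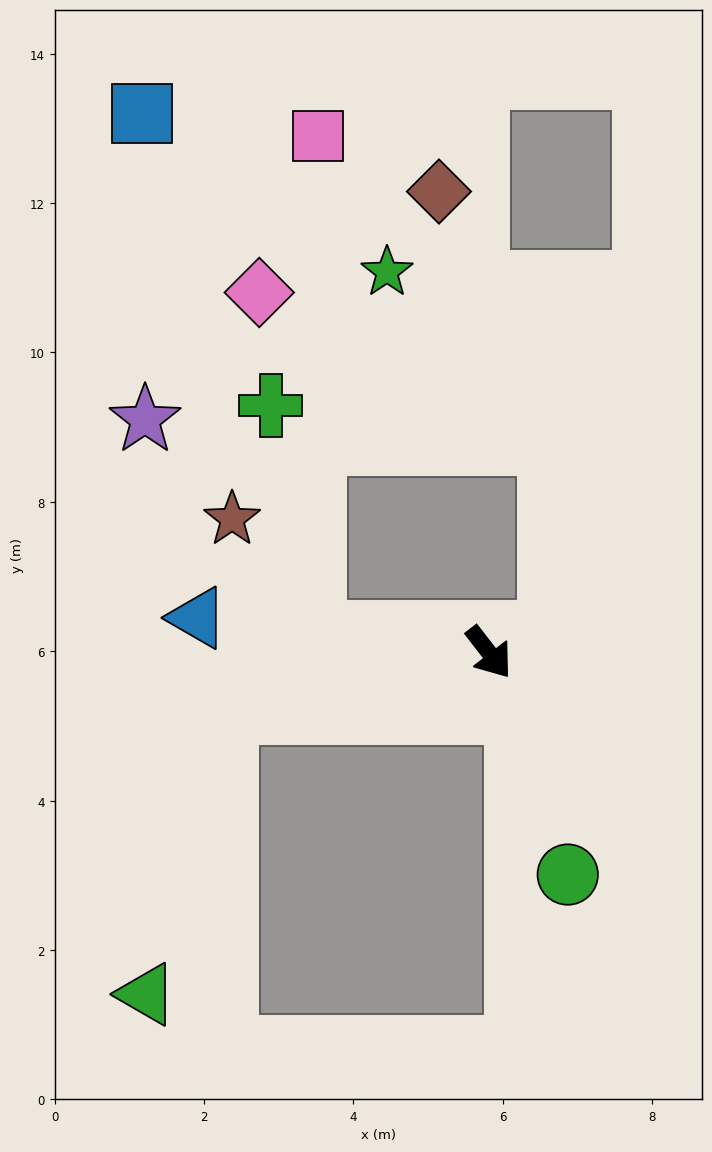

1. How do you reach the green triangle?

blocked — turn right 115°, forward 3.6 m, then turn left 61°, forward 3.9 m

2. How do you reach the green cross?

blocked — turn right 134°, forward 2.3 m, then turn right 73°, forward 3.1 m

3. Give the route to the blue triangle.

turn right 135°, forward 3.9 m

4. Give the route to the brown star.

blocked — turn right 134°, forward 2.3 m, then turn right 48°, forward 1.9 m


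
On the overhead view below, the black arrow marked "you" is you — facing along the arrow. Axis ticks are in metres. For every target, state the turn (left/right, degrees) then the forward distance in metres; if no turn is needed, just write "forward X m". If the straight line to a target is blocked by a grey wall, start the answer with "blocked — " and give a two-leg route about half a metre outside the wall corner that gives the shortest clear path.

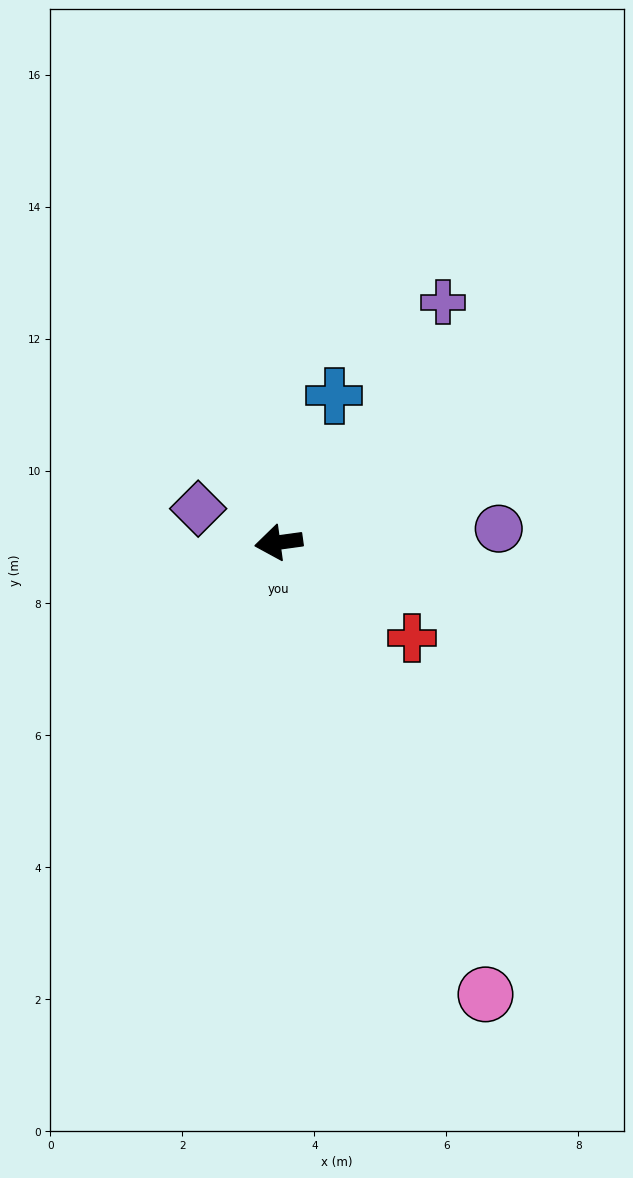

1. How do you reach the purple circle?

turn left 176°, forward 3.3 m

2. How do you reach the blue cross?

turn right 119°, forward 2.4 m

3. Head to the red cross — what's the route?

turn left 137°, forward 2.5 m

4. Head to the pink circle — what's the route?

turn left 107°, forward 7.5 m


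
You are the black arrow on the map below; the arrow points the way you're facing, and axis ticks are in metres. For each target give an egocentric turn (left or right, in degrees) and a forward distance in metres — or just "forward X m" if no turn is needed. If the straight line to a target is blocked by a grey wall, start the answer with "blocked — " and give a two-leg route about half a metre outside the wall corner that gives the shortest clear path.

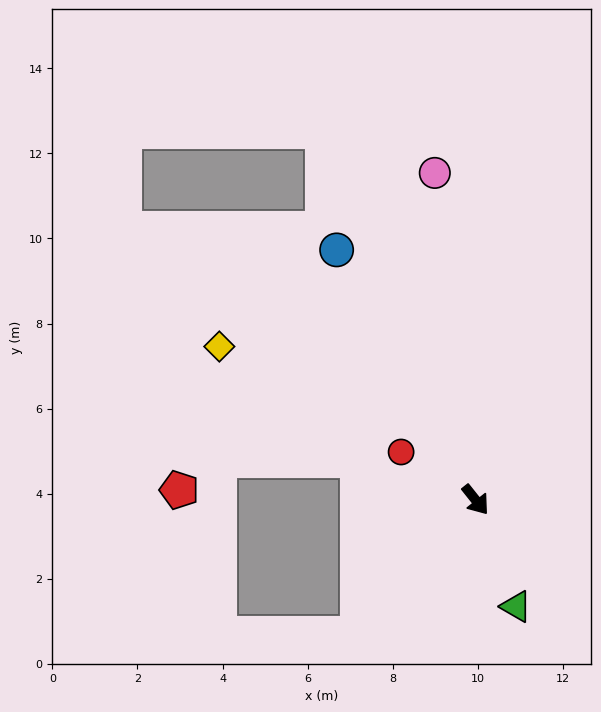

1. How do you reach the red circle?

turn right 161°, forward 2.1 m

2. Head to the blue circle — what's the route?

turn left 171°, forward 6.7 m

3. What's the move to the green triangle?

turn right 18°, forward 2.7 m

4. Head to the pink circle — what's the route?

turn left 149°, forward 7.7 m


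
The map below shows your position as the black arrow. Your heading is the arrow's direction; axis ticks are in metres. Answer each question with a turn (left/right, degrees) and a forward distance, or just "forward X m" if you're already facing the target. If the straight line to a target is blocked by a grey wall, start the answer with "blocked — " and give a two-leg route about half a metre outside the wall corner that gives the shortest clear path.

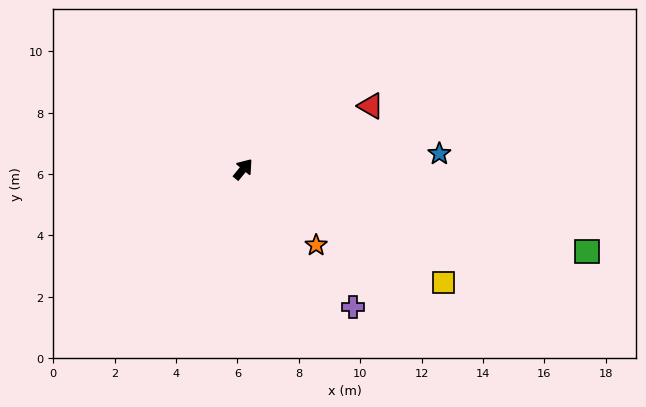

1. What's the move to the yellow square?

turn right 80°, forward 7.5 m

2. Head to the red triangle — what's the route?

turn right 24°, forward 4.6 m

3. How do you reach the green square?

turn right 64°, forward 11.5 m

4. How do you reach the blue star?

turn right 46°, forward 6.4 m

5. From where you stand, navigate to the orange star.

turn right 97°, forward 3.4 m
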